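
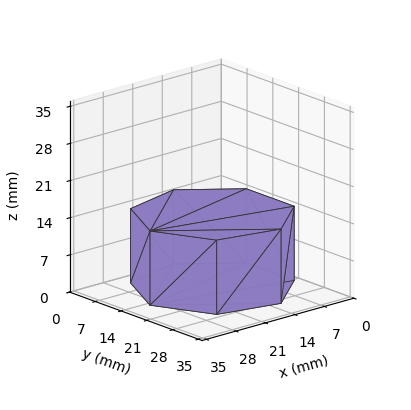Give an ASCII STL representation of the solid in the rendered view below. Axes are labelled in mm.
Reading the render: the shape is a regular 7-sided prism (a cylinder approximated with 7 flat sides), circumscribed radius ≈ 15 mm, height ≈ 14 mm (dimensions read to the nearest mm from the axis ticks). For the STL, each face is triangulated and given an outward normal.

solid part
  facet normal 0.0000 0.0000 -1.0000
    outer loop
      vertex 11.7 29.6 0.0
      vertex 24.4 26.7 0.0
      vertex 30.0 15.0 0.0
    endloop
  endfacet
  facet normal 0.0000 0.0000 -1.0000
    outer loop
      vertex 1.5 21.5 0.0
      vertex 11.7 29.6 0.0
      vertex 30.0 15.0 0.0
    endloop
  endfacet
  facet normal 0.0000 0.0000 -1.0000
    outer loop
      vertex 1.5 8.5 0.0
      vertex 1.5 21.5 0.0
      vertex 30.0 15.0 0.0
    endloop
  endfacet
  facet normal 0.0000 0.0000 -1.0000
    outer loop
      vertex 11.7 0.4 0.0
      vertex 1.5 8.5 0.0
      vertex 30.0 15.0 0.0
    endloop
  endfacet
  facet normal 0.0000 0.0000 -1.0000
    outer loop
      vertex 24.4 3.3 0.0
      vertex 11.7 0.4 0.0
      vertex 30.0 15.0 0.0
    endloop
  endfacet
  facet normal 0.0000 0.0000 1.0000
    outer loop
      vertex 30.0 15.0 14.0
      vertex 24.4 26.7 14.0
      vertex 11.7 29.6 14.0
    endloop
  endfacet
  facet normal 0.0000 0.0000 1.0000
    outer loop
      vertex 30.0 15.0 14.0
      vertex 11.7 29.6 14.0
      vertex 1.5 21.5 14.0
    endloop
  endfacet
  facet normal 0.0000 0.0000 1.0000
    outer loop
      vertex 30.0 15.0 14.0
      vertex 1.5 21.5 14.0
      vertex 1.5 8.5 14.0
    endloop
  endfacet
  facet normal 0.0000 0.0000 1.0000
    outer loop
      vertex 30.0 15.0 14.0
      vertex 1.5 8.5 14.0
      vertex 11.7 0.4 14.0
    endloop
  endfacet
  facet normal 0.0000 0.0000 1.0000
    outer loop
      vertex 30.0 15.0 14.0
      vertex 11.7 0.4 14.0
      vertex 24.4 3.3 14.0
    endloop
  endfacet
  facet normal 0.9020 0.4317 0.0000
    outer loop
      vertex 30.0 15.0 0.0
      vertex 24.4 26.7 0.0
      vertex 24.4 26.7 14.0
    endloop
  endfacet
  facet normal 0.9020 0.4317 0.0000
    outer loop
      vertex 30.0 15.0 0.0
      vertex 24.4 26.7 14.0
      vertex 30.0 15.0 14.0
    endloop
  endfacet
  facet normal 0.2226 0.9749 0.0000
    outer loop
      vertex 24.4 26.7 0.0
      vertex 11.7 29.6 0.0
      vertex 11.7 29.6 14.0
    endloop
  endfacet
  facet normal 0.2226 0.9749 0.0000
    outer loop
      vertex 24.4 26.7 0.0
      vertex 11.7 29.6 14.0
      vertex 24.4 26.7 14.0
    endloop
  endfacet
  facet normal -0.6219 0.7831 0.0000
    outer loop
      vertex 11.7 29.6 0.0
      vertex 1.5 21.5 0.0
      vertex 1.5 21.5 14.0
    endloop
  endfacet
  facet normal -0.6219 0.7831 0.0000
    outer loop
      vertex 11.7 29.6 0.0
      vertex 1.5 21.5 14.0
      vertex 11.7 29.6 14.0
    endloop
  endfacet
  facet normal -1.0000 0.0000 0.0000
    outer loop
      vertex 1.5 21.5 0.0
      vertex 1.5 8.5 0.0
      vertex 1.5 8.5 14.0
    endloop
  endfacet
  facet normal -1.0000 0.0000 0.0000
    outer loop
      vertex 1.5 21.5 0.0
      vertex 1.5 8.5 14.0
      vertex 1.5 21.5 14.0
    endloop
  endfacet
  facet normal -0.6219 -0.7831 0.0000
    outer loop
      vertex 1.5 8.5 0.0
      vertex 11.7 0.4 0.0
      vertex 11.7 0.4 14.0
    endloop
  endfacet
  facet normal -0.6219 -0.7831 0.0000
    outer loop
      vertex 1.5 8.5 0.0
      vertex 11.7 0.4 14.0
      vertex 1.5 8.5 14.0
    endloop
  endfacet
  facet normal 0.2226 -0.9749 0.0000
    outer loop
      vertex 11.7 0.4 0.0
      vertex 24.4 3.3 0.0
      vertex 24.4 3.3 14.0
    endloop
  endfacet
  facet normal 0.2226 -0.9749 0.0000
    outer loop
      vertex 11.7 0.4 0.0
      vertex 24.4 3.3 14.0
      vertex 11.7 0.4 14.0
    endloop
  endfacet
  facet normal 0.9020 -0.4317 0.0000
    outer loop
      vertex 24.4 3.3 0.0
      vertex 30.0 15.0 0.0
      vertex 30.0 15.0 14.0
    endloop
  endfacet
  facet normal 0.9020 -0.4317 0.0000
    outer loop
      vertex 24.4 3.3 0.0
      vertex 30.0 15.0 14.0
      vertex 24.4 3.3 14.0
    endloop
  endfacet
endsolid part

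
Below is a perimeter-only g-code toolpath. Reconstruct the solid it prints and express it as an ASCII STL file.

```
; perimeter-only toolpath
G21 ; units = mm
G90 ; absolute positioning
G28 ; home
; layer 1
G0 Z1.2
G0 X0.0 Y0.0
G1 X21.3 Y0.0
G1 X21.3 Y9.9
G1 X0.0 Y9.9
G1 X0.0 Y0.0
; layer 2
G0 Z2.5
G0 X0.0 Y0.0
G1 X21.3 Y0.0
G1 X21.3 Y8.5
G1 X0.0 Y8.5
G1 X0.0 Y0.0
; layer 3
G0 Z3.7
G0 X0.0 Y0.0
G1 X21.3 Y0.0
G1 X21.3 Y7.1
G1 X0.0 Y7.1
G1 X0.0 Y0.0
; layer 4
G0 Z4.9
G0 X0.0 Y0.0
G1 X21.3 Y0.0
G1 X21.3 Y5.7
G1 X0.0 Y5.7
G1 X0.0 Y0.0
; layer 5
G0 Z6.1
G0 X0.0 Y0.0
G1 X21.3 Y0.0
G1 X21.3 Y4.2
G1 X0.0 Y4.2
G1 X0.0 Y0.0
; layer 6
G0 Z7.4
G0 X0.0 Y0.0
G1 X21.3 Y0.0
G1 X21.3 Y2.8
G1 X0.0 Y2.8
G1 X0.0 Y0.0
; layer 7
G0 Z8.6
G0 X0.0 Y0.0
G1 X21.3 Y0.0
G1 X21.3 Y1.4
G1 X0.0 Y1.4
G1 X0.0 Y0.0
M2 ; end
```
solid part
  facet normal 0.0000 0.0000 -1.0000
    outer loop
      vertex 21.3 11.3 0.0
      vertex 21.3 0.0 0.0
      vertex 0.0 0.0 0.0
    endloop
  endfacet
  facet normal 0.0000 0.0000 -1.0000
    outer loop
      vertex 0.0 11.3 0.0
      vertex 21.3 11.3 0.0
      vertex 0.0 0.0 0.0
    endloop
  endfacet
  facet normal 0.0000 -1.0000 0.0000
    outer loop
      vertex 0.0 0.0 0.0
      vertex 21.3 0.0 0.0
      vertex 21.3 0.0 9.8
    endloop
  endfacet
  facet normal 0.0000 -1.0000 0.0000
    outer loop
      vertex 0.0 0.0 0.0
      vertex 21.3 0.0 9.8
      vertex 0.0 0.0 9.8
    endloop
  endfacet
  facet normal 0.0000 0.6552 0.7555
    outer loop
      vertex 0.0 0.0 9.8
      vertex 21.3 0.0 9.8
      vertex 21.3 11.3 0.0
    endloop
  endfacet
  facet normal 0.0000 0.6552 0.7555
    outer loop
      vertex 0.0 0.0 9.8
      vertex 21.3 11.3 0.0
      vertex 0.0 11.3 0.0
    endloop
  endfacet
  facet normal -1.0000 0.0000 0.0000
    outer loop
      vertex 0.0 0.0 9.8
      vertex 0.0 11.3 0.0
      vertex 0.0 0.0 0.0
    endloop
  endfacet
  facet normal 1.0000 0.0000 0.0000
    outer loop
      vertex 21.3 0.0 0.0
      vertex 21.3 11.3 0.0
      vertex 21.3 0.0 9.8
    endloop
  endfacet
endsolid part

The G0 Z moves step by Δz≈1.2 mm. The G1 loops shrink linearly with z, so the solid tapers from its base footprint up to z≈9.8. Closing with a flat bottom cap and the tapered top and triangulating gives 8 facets — a wedge (ramp): 21.3 × 11.3 mm base, rising to 9.8 mm along the y=0 edge and sloping linearly to z=0 at y=11.3.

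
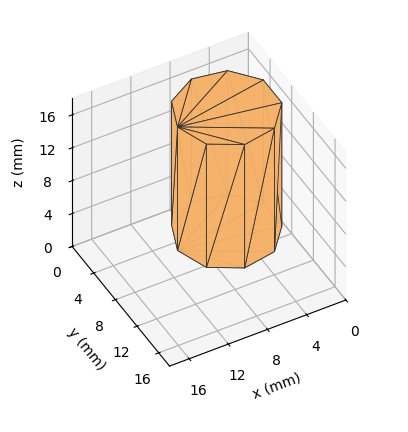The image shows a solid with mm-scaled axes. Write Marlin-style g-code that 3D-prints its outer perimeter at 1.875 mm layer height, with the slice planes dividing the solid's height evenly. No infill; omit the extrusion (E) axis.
Reading the render: the shape is a regular 9-sided prism (a cylinder approximated with 9 flat sides), circumscribed radius ≈ 5 mm, height ≈ 15 mm (dimensions read to the nearest mm from the axis ticks). For the g-code, the solid's height is divided into equal slices at the stated Δz and each level perimeter traced with G1 moves after a G0 lift.

; perimeter-only toolpath
G21 ; units = mm
G90 ; absolute positioning
G28 ; home
; layer 1
G0 Z1.875
G0 X10.000 Y5.000
G1 X8.830 Y8.214
G1 X5.868 Y9.924
G1 X2.500 Y9.330
G1 X0.302 Y6.710
G1 X0.302 Y3.290
G1 X2.500 Y0.670
G1 X5.868 Y0.076
G1 X8.830 Y1.786
G1 X10.000 Y5.000
; layer 2
G0 Z3.750
G0 X10.000 Y5.000
G1 X8.830 Y8.214
G1 X5.868 Y9.924
G1 X2.500 Y9.330
G1 X0.302 Y6.710
G1 X0.302 Y3.290
G1 X2.500 Y0.670
G1 X5.868 Y0.076
G1 X8.830 Y1.786
G1 X10.000 Y5.000
; layer 3
G0 Z5.625
G0 X10.000 Y5.000
G1 X8.830 Y8.214
G1 X5.868 Y9.924
G1 X2.500 Y9.330
G1 X0.302 Y6.710
G1 X0.302 Y3.290
G1 X2.500 Y0.670
G1 X5.868 Y0.076
G1 X8.830 Y1.786
G1 X10.000 Y5.000
; layer 4
G0 Z7.500
G0 X10.000 Y5.000
G1 X8.830 Y8.214
G1 X5.868 Y9.924
G1 X2.500 Y9.330
G1 X0.302 Y6.710
G1 X0.302 Y3.290
G1 X2.500 Y0.670
G1 X5.868 Y0.076
G1 X8.830 Y1.786
G1 X10.000 Y5.000
; layer 5
G0 Z9.375
G0 X10.000 Y5.000
G1 X8.830 Y8.214
G1 X5.868 Y9.924
G1 X2.500 Y9.330
G1 X0.302 Y6.710
G1 X0.302 Y3.290
G1 X2.500 Y0.670
G1 X5.868 Y0.076
G1 X8.830 Y1.786
G1 X10.000 Y5.000
; layer 6
G0 Z11.250
G0 X10.000 Y5.000
G1 X8.830 Y8.214
G1 X5.868 Y9.924
G1 X2.500 Y9.330
G1 X0.302 Y6.710
G1 X0.302 Y3.290
G1 X2.500 Y0.670
G1 X5.868 Y0.076
G1 X8.830 Y1.786
G1 X10.000 Y5.000
; layer 7
G0 Z13.125
G0 X10.000 Y5.000
G1 X8.830 Y8.214
G1 X5.868 Y9.924
G1 X2.500 Y9.330
G1 X0.302 Y6.710
G1 X0.302 Y3.290
G1 X2.500 Y0.670
G1 X5.868 Y0.076
G1 X8.830 Y1.786
G1 X10.000 Y5.000
; layer 8
G0 Z15.000
G0 X10.000 Y5.000
G1 X8.830 Y8.214
G1 X5.868 Y9.924
G1 X2.500 Y9.330
G1 X0.302 Y6.710
G1 X0.302 Y3.290
G1 X2.500 Y0.670
G1 X5.868 Y0.076
G1 X8.830 Y1.786
G1 X10.000 Y5.000
M2 ; end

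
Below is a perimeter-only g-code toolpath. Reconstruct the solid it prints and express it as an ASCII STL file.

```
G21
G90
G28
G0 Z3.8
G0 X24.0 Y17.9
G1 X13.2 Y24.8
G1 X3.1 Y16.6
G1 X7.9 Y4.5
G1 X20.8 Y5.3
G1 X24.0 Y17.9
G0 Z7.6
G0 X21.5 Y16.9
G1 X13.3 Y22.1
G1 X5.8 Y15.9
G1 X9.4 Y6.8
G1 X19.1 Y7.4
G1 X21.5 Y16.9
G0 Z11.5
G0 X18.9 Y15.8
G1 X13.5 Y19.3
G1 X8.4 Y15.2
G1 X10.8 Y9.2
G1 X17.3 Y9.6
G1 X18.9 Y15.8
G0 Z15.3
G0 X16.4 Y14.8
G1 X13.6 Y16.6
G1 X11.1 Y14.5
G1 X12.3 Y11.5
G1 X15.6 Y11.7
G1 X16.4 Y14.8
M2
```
solid part
  facet normal 0.0000 0.0000 -1.0000
    outer loop
      vertex 0.4 17.3 0.0
      vertex 13.0 27.6 0.0
      vertex 26.6 18.9 0.0
    endloop
  endfacet
  facet normal 0.0000 0.0000 -1.0000
    outer loop
      vertex 6.4 2.2 0.0
      vertex 0.4 17.3 0.0
      vertex 26.6 18.9 0.0
    endloop
  endfacet
  facet normal 0.0000 0.0000 -1.0000
    outer loop
      vertex 22.6 3.2 0.0
      vertex 6.4 2.2 0.0
      vertex 26.6 18.9 0.0
    endloop
  endfacet
  facet normal 0.4649 0.7268 0.5056
    outer loop
      vertex 26.6 18.9 0.0
      vertex 13.0 27.6 0.0
      vertex 13.8 13.8 19.1
    endloop
  endfacet
  facet normal -0.5461 0.6680 0.5055
    outer loop
      vertex 13.0 27.6 0.0
      vertex 0.4 17.3 0.0
      vertex 13.8 13.8 19.1
    endloop
  endfacet
  facet normal -0.8024 -0.3188 0.5045
    outer loop
      vertex 0.4 17.3 0.0
      vertex 6.4 2.2 0.0
      vertex 13.8 13.8 19.1
    endloop
  endfacet
  facet normal 0.0532 -0.8625 0.5032
    outer loop
      vertex 6.4 2.2 0.0
      vertex 22.6 3.2 0.0
      vertex 13.8 13.8 19.1
    endloop
  endfacet
  facet normal 0.8370 -0.2132 0.5040
    outer loop
      vertex 22.6 3.2 0.0
      vertex 26.6 18.9 0.0
      vertex 13.8 13.8 19.1
    endloop
  endfacet
endsolid part

The G0 Z moves step by Δz≈3.8 mm. The G1 loops shrink linearly with z, so the solid tapers from its base footprint up to z≈19.1. Closing with a flat bottom cap and the tapered top and triangulating gives 8 facets — a regular 5-sided pyramid, base circumscribed radius ≈ 13.8 mm, apex at z ≈ 19.1 mm.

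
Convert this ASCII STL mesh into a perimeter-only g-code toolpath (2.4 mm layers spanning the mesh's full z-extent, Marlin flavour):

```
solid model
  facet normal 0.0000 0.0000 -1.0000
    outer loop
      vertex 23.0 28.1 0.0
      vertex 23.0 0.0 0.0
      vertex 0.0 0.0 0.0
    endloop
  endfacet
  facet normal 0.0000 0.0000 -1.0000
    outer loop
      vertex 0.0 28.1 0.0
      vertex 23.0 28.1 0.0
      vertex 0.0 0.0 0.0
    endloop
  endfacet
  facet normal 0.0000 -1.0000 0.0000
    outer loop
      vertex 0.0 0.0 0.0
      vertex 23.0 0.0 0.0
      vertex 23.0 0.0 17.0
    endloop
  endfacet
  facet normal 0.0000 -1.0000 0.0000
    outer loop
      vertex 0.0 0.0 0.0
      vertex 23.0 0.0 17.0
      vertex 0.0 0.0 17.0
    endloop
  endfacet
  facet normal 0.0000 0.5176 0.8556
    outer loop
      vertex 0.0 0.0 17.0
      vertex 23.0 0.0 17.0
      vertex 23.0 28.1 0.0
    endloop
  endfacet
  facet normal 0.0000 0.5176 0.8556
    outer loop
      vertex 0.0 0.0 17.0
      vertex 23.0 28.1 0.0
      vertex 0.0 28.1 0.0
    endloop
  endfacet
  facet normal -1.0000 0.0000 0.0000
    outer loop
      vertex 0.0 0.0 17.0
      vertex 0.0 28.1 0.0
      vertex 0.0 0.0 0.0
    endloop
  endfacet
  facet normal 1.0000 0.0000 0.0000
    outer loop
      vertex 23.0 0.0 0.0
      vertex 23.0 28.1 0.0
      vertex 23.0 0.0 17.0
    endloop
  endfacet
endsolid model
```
; perimeter-only toolpath
G21 ; units = mm
G90 ; absolute positioning
G28 ; home
; layer 1
G0 Z2.4
G0 X0.0 Y0.0
G1 X23.0 Y0.0
G1 X23.0 Y24.1
G1 X0.0 Y24.1
G1 X0.0 Y0.0
; layer 2
G0 Z4.9
G0 X0.0 Y0.0
G1 X23.0 Y0.0
G1 X23.0 Y20.1
G1 X0.0 Y20.1
G1 X0.0 Y0.0
; layer 3
G0 Z7.3
G0 X0.0 Y0.0
G1 X23.0 Y0.0
G1 X23.0 Y16.1
G1 X0.0 Y16.1
G1 X0.0 Y0.0
; layer 4
G0 Z9.7
G0 X0.0 Y0.0
G1 X23.0 Y0.0
G1 X23.0 Y12.0
G1 X0.0 Y12.0
G1 X0.0 Y0.0
; layer 5
G0 Z12.1
G0 X0.0 Y0.0
G1 X23.0 Y0.0
G1 X23.0 Y8.0
G1 X0.0 Y8.0
G1 X0.0 Y0.0
; layer 6
G0 Z14.6
G0 X0.0 Y0.0
G1 X23.0 Y0.0
G1 X23.0 Y4.0
G1 X0.0 Y4.0
G1 X0.0 Y0.0
M2 ; end

The solid is a wedge (ramp): 23 × 28.1 mm base, rising to 17 mm along the y=0 edge and sloping linearly to z=0 at y=28.1. Slicing at Δz = 2.4 mm — 7 equal slices spanning the solid's height, so layer i sits at z = i·h/7 — gives 6 non-empty perimeters. Each is a 4-segment closed polygon; G0 lifts to the layer z and rapids to the start vertex, then G1 traces the edges. The cross-section shrinks linearly with z (the slice at the apex is degenerate and omitted).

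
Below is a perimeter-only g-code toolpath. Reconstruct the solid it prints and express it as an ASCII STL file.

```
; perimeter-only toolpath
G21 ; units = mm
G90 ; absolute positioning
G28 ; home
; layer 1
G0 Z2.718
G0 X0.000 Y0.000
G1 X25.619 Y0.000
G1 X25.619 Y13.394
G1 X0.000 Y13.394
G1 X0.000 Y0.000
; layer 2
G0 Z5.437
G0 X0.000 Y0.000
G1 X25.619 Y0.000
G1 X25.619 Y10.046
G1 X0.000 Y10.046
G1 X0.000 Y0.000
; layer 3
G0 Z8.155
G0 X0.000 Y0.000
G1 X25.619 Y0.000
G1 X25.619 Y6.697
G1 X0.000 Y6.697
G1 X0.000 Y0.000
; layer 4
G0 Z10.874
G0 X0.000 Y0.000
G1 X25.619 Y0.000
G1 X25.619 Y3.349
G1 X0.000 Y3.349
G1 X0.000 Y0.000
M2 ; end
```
solid part
  facet normal 0.0000 0.0000 -1.0000
    outer loop
      vertex 25.619 16.743 0.000
      vertex 25.619 0.000 0.000
      vertex 0.000 0.000 0.000
    endloop
  endfacet
  facet normal 0.0000 0.0000 -1.0000
    outer loop
      vertex 0.000 16.743 0.000
      vertex 25.619 16.743 0.000
      vertex 0.000 0.000 0.000
    endloop
  endfacet
  facet normal 0.0000 -1.0000 0.0000
    outer loop
      vertex 0.000 0.000 0.000
      vertex 25.619 0.000 0.000
      vertex 25.619 0.000 13.592
    endloop
  endfacet
  facet normal 0.0000 -1.0000 0.0000
    outer loop
      vertex 0.000 0.000 0.000
      vertex 25.619 0.000 13.592
      vertex 0.000 0.000 13.592
    endloop
  endfacet
  facet normal 0.0000 0.6303 0.7764
    outer loop
      vertex 0.000 0.000 13.592
      vertex 25.619 0.000 13.592
      vertex 25.619 16.743 0.000
    endloop
  endfacet
  facet normal 0.0000 0.6303 0.7764
    outer loop
      vertex 0.000 0.000 13.592
      vertex 25.619 16.743 0.000
      vertex 0.000 16.743 0.000
    endloop
  endfacet
  facet normal -1.0000 0.0000 0.0000
    outer loop
      vertex 0.000 0.000 13.592
      vertex 0.000 16.743 0.000
      vertex 0.000 0.000 0.000
    endloop
  endfacet
  facet normal 1.0000 0.0000 0.0000
    outer loop
      vertex 25.619 0.000 0.000
      vertex 25.619 16.743 0.000
      vertex 25.619 0.000 13.592
    endloop
  endfacet
endsolid part

The G0 Z moves step by Δz≈2.718 mm. The G1 loops shrink linearly with z, so the solid tapers from its base footprint up to z≈13.6. Closing with a flat bottom cap and the tapered top and triangulating gives 8 facets — a wedge (ramp): 25.6 × 16.7 mm base, rising to 13.6 mm along the y=0 edge and sloping linearly to z=0 at y=16.7.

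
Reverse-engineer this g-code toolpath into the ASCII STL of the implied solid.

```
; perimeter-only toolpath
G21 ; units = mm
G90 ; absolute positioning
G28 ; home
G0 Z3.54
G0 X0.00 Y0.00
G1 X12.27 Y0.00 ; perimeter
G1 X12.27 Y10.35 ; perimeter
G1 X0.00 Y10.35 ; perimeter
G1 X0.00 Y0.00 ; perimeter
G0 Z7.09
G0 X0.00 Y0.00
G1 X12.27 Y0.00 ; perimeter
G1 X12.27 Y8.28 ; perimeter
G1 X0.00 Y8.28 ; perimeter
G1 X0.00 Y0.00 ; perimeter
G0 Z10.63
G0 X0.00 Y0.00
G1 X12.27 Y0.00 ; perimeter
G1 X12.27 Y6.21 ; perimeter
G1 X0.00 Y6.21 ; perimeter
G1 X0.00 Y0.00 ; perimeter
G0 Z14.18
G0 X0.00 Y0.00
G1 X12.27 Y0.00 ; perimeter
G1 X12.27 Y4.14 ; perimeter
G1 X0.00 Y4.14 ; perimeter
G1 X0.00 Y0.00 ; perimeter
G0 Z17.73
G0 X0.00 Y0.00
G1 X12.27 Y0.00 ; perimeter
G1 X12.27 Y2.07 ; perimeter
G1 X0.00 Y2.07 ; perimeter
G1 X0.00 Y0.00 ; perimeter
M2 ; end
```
solid part
  facet normal 0.0000 0.0000 -1.0000
    outer loop
      vertex 12.27 12.42 0.00
      vertex 12.27 0.00 0.00
      vertex 0.00 0.00 0.00
    endloop
  endfacet
  facet normal 0.0000 0.0000 -1.0000
    outer loop
      vertex 0.00 12.42 0.00
      vertex 12.27 12.42 0.00
      vertex 0.00 0.00 0.00
    endloop
  endfacet
  facet normal 0.0000 -1.0000 0.0000
    outer loop
      vertex 0.00 0.00 0.00
      vertex 12.27 0.00 0.00
      vertex 12.27 0.00 21.27
    endloop
  endfacet
  facet normal 0.0000 -1.0000 0.0000
    outer loop
      vertex 0.00 0.00 0.00
      vertex 12.27 0.00 21.27
      vertex 0.00 0.00 21.27
    endloop
  endfacet
  facet normal 0.0000 0.8636 0.5042
    outer loop
      vertex 0.00 0.00 21.27
      vertex 12.27 0.00 21.27
      vertex 12.27 12.42 0.00
    endloop
  endfacet
  facet normal 0.0000 0.8636 0.5042
    outer loop
      vertex 0.00 0.00 21.27
      vertex 12.27 12.42 0.00
      vertex 0.00 12.42 0.00
    endloop
  endfacet
  facet normal -1.0000 0.0000 0.0000
    outer loop
      vertex 0.00 0.00 21.27
      vertex 0.00 12.42 0.00
      vertex 0.00 0.00 0.00
    endloop
  endfacet
  facet normal 1.0000 0.0000 0.0000
    outer loop
      vertex 12.27 0.00 0.00
      vertex 12.27 12.42 0.00
      vertex 12.27 0.00 21.27
    endloop
  endfacet
endsolid part

The G0 Z moves step by Δz≈3.54 mm. The G1 loops shrink linearly with z, so the solid tapers from its base footprint up to z≈21.3. Closing with a flat bottom cap and the tapered top and triangulating gives 8 facets — a wedge (ramp): 12.3 × 12.4 mm base, rising to 21.3 mm along the y=0 edge and sloping linearly to z=0 at y=12.4.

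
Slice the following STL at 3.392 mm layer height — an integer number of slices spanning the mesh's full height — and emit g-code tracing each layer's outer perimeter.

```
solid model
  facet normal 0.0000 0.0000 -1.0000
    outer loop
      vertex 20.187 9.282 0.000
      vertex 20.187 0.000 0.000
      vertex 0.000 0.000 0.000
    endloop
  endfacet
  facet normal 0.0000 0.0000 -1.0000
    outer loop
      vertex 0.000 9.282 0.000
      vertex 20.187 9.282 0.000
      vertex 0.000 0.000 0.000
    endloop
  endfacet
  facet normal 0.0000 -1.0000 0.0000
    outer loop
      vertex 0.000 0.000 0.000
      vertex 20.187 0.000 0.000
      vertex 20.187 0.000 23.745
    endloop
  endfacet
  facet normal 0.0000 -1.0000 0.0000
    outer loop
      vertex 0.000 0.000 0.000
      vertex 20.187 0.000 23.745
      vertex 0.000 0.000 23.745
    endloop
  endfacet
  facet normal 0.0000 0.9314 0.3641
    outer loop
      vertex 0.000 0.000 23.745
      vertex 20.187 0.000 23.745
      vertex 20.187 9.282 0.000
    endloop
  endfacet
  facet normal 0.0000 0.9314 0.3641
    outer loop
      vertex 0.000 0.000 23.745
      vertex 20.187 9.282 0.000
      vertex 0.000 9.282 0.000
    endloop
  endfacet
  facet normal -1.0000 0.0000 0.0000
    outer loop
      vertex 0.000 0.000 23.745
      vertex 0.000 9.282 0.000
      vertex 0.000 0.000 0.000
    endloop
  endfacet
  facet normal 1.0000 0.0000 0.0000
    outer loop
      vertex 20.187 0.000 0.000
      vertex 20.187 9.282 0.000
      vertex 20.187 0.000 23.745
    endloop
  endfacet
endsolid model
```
; perimeter-only toolpath
G21 ; units = mm
G90 ; absolute positioning
G28 ; home
; layer 1
G0 Z3.392
G0 X0.000 Y0.000
G1 X20.187 Y0.000
G1 X20.187 Y7.956
G1 X0.000 Y7.956
G1 X0.000 Y0.000
; layer 2
G0 Z6.784
G0 X0.000 Y0.000
G1 X20.187 Y0.000
G1 X20.187 Y6.630
G1 X0.000 Y6.630
G1 X0.000 Y0.000
; layer 3
G0 Z10.176
G0 X0.000 Y0.000
G1 X20.187 Y0.000
G1 X20.187 Y5.304
G1 X0.000 Y5.304
G1 X0.000 Y0.000
; layer 4
G0 Z13.569
G0 X0.000 Y0.000
G1 X20.187 Y0.000
G1 X20.187 Y3.978
G1 X0.000 Y3.978
G1 X0.000 Y0.000
; layer 5
G0 Z16.961
G0 X0.000 Y0.000
G1 X20.187 Y0.000
G1 X20.187 Y2.652
G1 X0.000 Y2.652
G1 X0.000 Y0.000
; layer 6
G0 Z20.353
G0 X0.000 Y0.000
G1 X20.187 Y0.000
G1 X20.187 Y1.326
G1 X0.000 Y1.326
G1 X0.000 Y0.000
M2 ; end

The solid is a wedge (ramp): 20.2 × 9.28 mm base, rising to 23.7 mm along the y=0 edge and sloping linearly to z=0 at y=9.28. Slicing at Δz = 3.392 mm — 7 equal slices spanning the solid's height, so layer i sits at z = i·h/7 — gives 6 non-empty perimeters. Each is a 4-segment closed polygon; G0 lifts to the layer z and rapids to the start vertex, then G1 traces the edges. The cross-section shrinks linearly with z (the slice at the apex is degenerate and omitted).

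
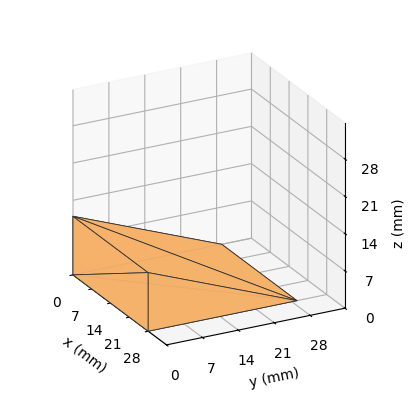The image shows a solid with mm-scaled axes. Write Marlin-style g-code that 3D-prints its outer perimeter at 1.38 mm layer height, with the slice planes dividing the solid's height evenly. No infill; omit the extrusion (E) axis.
Reading the render: the shape is a wedge (ramp): 28 × 29 mm base, rising to 11 mm along the y=0 edge and sloping linearly to z=0 at y=29 (dimensions read to the nearest mm from the axis ticks). For the g-code, the solid's height is divided into equal slices at the stated Δz and each level perimeter traced with G1 moves after a G0 lift.

; perimeter-only toolpath
G21 ; units = mm
G90 ; absolute positioning
G28 ; home
; layer 1
G0 Z1.38
G0 X0.00 Y0.00
G1 X28.00 Y0.00
G1 X28.00 Y25.38
G1 X0.00 Y25.38
G1 X0.00 Y0.00
; layer 2
G0 Z2.75
G0 X0.00 Y0.00
G1 X28.00 Y0.00
G1 X28.00 Y21.75
G1 X0.00 Y21.75
G1 X0.00 Y0.00
; layer 3
G0 Z4.12
G0 X0.00 Y0.00
G1 X28.00 Y0.00
G1 X28.00 Y18.12
G1 X0.00 Y18.12
G1 X0.00 Y0.00
; layer 4
G0 Z5.50
G0 X0.00 Y0.00
G1 X28.00 Y0.00
G1 X28.00 Y14.50
G1 X0.00 Y14.50
G1 X0.00 Y0.00
; layer 5
G0 Z6.88
G0 X0.00 Y0.00
G1 X28.00 Y0.00
G1 X28.00 Y10.88
G1 X0.00 Y10.88
G1 X0.00 Y0.00
; layer 6
G0 Z8.25
G0 X0.00 Y0.00
G1 X28.00 Y0.00
G1 X28.00 Y7.25
G1 X0.00 Y7.25
G1 X0.00 Y0.00
; layer 7
G0 Z9.62
G0 X0.00 Y0.00
G1 X28.00 Y0.00
G1 X28.00 Y3.62
G1 X0.00 Y3.62
G1 X0.00 Y0.00
M2 ; end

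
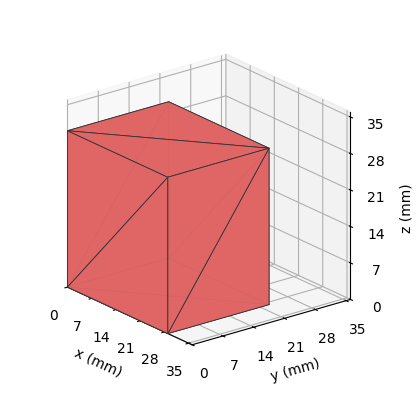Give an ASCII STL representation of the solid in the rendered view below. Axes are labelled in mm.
Reading the render: the shape is a rectangular box, roughly 29 × 23 mm footprint and 30 mm tall (dimensions read to the nearest mm from the axis ticks). For the STL, each face is triangulated and given an outward normal.

solid part
  facet normal 0.0000 0.0000 -1.0000
    outer loop
      vertex 29.00 23.00 0.00
      vertex 29.00 0.00 0.00
      vertex 0.00 0.00 0.00
    endloop
  endfacet
  facet normal 0.0000 0.0000 -1.0000
    outer loop
      vertex 0.00 23.00 0.00
      vertex 29.00 23.00 0.00
      vertex 0.00 0.00 0.00
    endloop
  endfacet
  facet normal 0.0000 0.0000 1.0000
    outer loop
      vertex 0.00 0.00 30.00
      vertex 29.00 0.00 30.00
      vertex 29.00 23.00 30.00
    endloop
  endfacet
  facet normal 0.0000 0.0000 1.0000
    outer loop
      vertex 0.00 0.00 30.00
      vertex 29.00 23.00 30.00
      vertex 0.00 23.00 30.00
    endloop
  endfacet
  facet normal 0.0000 -1.0000 0.0000
    outer loop
      vertex 0.00 0.00 0.00
      vertex 29.00 0.00 0.00
      vertex 29.00 0.00 30.00
    endloop
  endfacet
  facet normal 0.0000 -1.0000 0.0000
    outer loop
      vertex 0.00 0.00 0.00
      vertex 29.00 0.00 30.00
      vertex 0.00 0.00 30.00
    endloop
  endfacet
  facet normal 0.0000 1.0000 0.0000
    outer loop
      vertex 29.00 23.00 30.00
      vertex 29.00 23.00 0.00
      vertex 0.00 23.00 0.00
    endloop
  endfacet
  facet normal 0.0000 1.0000 0.0000
    outer loop
      vertex 0.00 23.00 30.00
      vertex 29.00 23.00 30.00
      vertex 0.00 23.00 0.00
    endloop
  endfacet
  facet normal -1.0000 0.0000 0.0000
    outer loop
      vertex 0.00 23.00 30.00
      vertex 0.00 23.00 0.00
      vertex 0.00 0.00 0.00
    endloop
  endfacet
  facet normal -1.0000 0.0000 0.0000
    outer loop
      vertex 0.00 0.00 30.00
      vertex 0.00 23.00 30.00
      vertex 0.00 0.00 0.00
    endloop
  endfacet
  facet normal 1.0000 0.0000 0.0000
    outer loop
      vertex 29.00 0.00 0.00
      vertex 29.00 23.00 0.00
      vertex 29.00 23.00 30.00
    endloop
  endfacet
  facet normal 1.0000 0.0000 0.0000
    outer loop
      vertex 29.00 0.00 0.00
      vertex 29.00 23.00 30.00
      vertex 29.00 0.00 30.00
    endloop
  endfacet
endsolid part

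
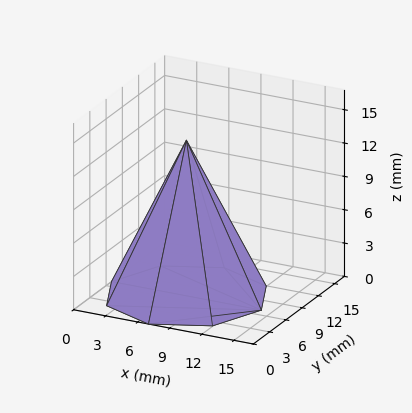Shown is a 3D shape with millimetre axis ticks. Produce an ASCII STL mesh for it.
Reading the render: the shape is a regular 8-sided pyramid, base circumscribed radius ≈ 7 mm, apex at z ≈ 14 mm (dimensions read to the nearest mm from the axis ticks). For the STL, each face is triangulated and given an outward normal.

solid part
  facet normal 0.0000 0.0000 -1.0000
    outer loop
      vertex 7.000 14.000 0.000
      vertex 11.950 11.950 0.000
      vertex 14.000 7.000 0.000
    endloop
  endfacet
  facet normal 0.0000 0.0000 -1.0000
    outer loop
      vertex 2.050 11.950 0.000
      vertex 7.000 14.000 0.000
      vertex 14.000 7.000 0.000
    endloop
  endfacet
  facet normal 0.0000 0.0000 -1.0000
    outer loop
      vertex 0.000 7.000 0.000
      vertex 2.050 11.950 0.000
      vertex 14.000 7.000 0.000
    endloop
  endfacet
  facet normal 0.0000 0.0000 -1.0000
    outer loop
      vertex 2.050 2.050 0.000
      vertex 0.000 7.000 0.000
      vertex 14.000 7.000 0.000
    endloop
  endfacet
  facet normal 0.0000 0.0000 -1.0000
    outer loop
      vertex 7.000 0.000 0.000
      vertex 2.050 2.050 0.000
      vertex 14.000 7.000 0.000
    endloop
  endfacet
  facet normal 0.0000 0.0000 -1.0000
    outer loop
      vertex 11.950 2.050 0.000
      vertex 7.000 0.000 0.000
      vertex 14.000 7.000 0.000
    endloop
  endfacet
  facet normal 0.8387 0.3474 0.4194
    outer loop
      vertex 14.000 7.000 0.000
      vertex 11.950 11.950 0.000
      vertex 7.000 7.000 14.000
    endloop
  endfacet
  facet normal 0.3474 0.8387 0.4194
    outer loop
      vertex 11.950 11.950 0.000
      vertex 7.000 14.000 0.000
      vertex 7.000 7.000 14.000
    endloop
  endfacet
  facet normal -0.3474 0.8387 0.4194
    outer loop
      vertex 7.000 14.000 0.000
      vertex 2.050 11.950 0.000
      vertex 7.000 7.000 14.000
    endloop
  endfacet
  facet normal -0.8387 0.3474 0.4194
    outer loop
      vertex 2.050 11.950 0.000
      vertex 0.000 7.000 0.000
      vertex 7.000 7.000 14.000
    endloop
  endfacet
  facet normal -0.8387 -0.3474 0.4194
    outer loop
      vertex 0.000 7.000 0.000
      vertex 2.050 2.050 0.000
      vertex 7.000 7.000 14.000
    endloop
  endfacet
  facet normal -0.3474 -0.8387 0.4194
    outer loop
      vertex 2.050 2.050 0.000
      vertex 7.000 0.000 0.000
      vertex 7.000 7.000 14.000
    endloop
  endfacet
  facet normal 0.3474 -0.8387 0.4194
    outer loop
      vertex 7.000 0.000 0.000
      vertex 11.950 2.050 0.000
      vertex 7.000 7.000 14.000
    endloop
  endfacet
  facet normal 0.8387 -0.3474 0.4194
    outer loop
      vertex 11.950 2.050 0.000
      vertex 14.000 7.000 0.000
      vertex 7.000 7.000 14.000
    endloop
  endfacet
endsolid part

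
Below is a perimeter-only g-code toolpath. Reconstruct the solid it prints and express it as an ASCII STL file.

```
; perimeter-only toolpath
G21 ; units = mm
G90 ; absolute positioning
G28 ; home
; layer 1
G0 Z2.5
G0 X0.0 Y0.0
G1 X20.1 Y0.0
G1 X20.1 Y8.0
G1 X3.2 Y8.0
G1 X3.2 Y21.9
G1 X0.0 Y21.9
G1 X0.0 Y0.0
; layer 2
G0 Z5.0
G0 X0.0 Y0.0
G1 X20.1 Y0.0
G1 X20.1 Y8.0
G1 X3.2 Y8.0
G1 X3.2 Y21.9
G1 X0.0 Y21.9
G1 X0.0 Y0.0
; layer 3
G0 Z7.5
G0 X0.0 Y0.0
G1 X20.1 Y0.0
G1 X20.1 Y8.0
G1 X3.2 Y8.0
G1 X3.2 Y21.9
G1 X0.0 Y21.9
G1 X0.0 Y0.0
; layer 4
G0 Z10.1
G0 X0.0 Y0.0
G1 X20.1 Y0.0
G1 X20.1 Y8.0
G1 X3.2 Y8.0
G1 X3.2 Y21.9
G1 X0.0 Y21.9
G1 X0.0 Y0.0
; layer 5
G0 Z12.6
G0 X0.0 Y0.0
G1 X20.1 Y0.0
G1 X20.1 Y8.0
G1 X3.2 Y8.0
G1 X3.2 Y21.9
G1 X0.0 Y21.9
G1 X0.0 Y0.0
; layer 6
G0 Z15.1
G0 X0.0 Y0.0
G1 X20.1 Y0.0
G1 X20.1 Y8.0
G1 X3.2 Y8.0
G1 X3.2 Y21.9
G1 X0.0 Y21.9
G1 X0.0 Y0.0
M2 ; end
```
solid part
  facet normal 0.0000 0.0000 -1.0000
    outer loop
      vertex 20.1 8.0 0.0
      vertex 20.1 0.0 0.0
      vertex 0.0 0.0 0.0
    endloop
  endfacet
  facet normal 0.0000 0.0000 -1.0000
    outer loop
      vertex 3.2 8.0 0.0
      vertex 20.1 8.0 0.0
      vertex 0.0 0.0 0.0
    endloop
  endfacet
  facet normal 0.0000 0.0000 -1.0000
    outer loop
      vertex 3.2 21.9 0.0
      vertex 3.2 8.0 0.0
      vertex 0.0 0.0 0.0
    endloop
  endfacet
  facet normal 0.0000 0.0000 -1.0000
    outer loop
      vertex 0.0 21.9 0.0
      vertex 3.2 21.9 0.0
      vertex 0.0 0.0 0.0
    endloop
  endfacet
  facet normal 0.0000 0.0000 1.0000
    outer loop
      vertex 0.0 0.0 15.1
      vertex 20.1 0.0 15.1
      vertex 20.1 8.0 15.1
    endloop
  endfacet
  facet normal 0.0000 0.0000 1.0000
    outer loop
      vertex 0.0 0.0 15.1
      vertex 20.1 8.0 15.1
      vertex 3.2 8.0 15.1
    endloop
  endfacet
  facet normal 0.0000 0.0000 1.0000
    outer loop
      vertex 0.0 0.0 15.1
      vertex 3.2 8.0 15.1
      vertex 3.2 21.9 15.1
    endloop
  endfacet
  facet normal 0.0000 0.0000 1.0000
    outer loop
      vertex 0.0 0.0 15.1
      vertex 3.2 21.9 15.1
      vertex 0.0 21.9 15.1
    endloop
  endfacet
  facet normal 0.0000 -1.0000 0.0000
    outer loop
      vertex 0.0 0.0 0.0
      vertex 20.1 0.0 0.0
      vertex 20.1 0.0 15.1
    endloop
  endfacet
  facet normal 0.0000 -1.0000 0.0000
    outer loop
      vertex 0.0 0.0 0.0
      vertex 20.1 0.0 15.1
      vertex 0.0 0.0 15.1
    endloop
  endfacet
  facet normal 1.0000 0.0000 0.0000
    outer loop
      vertex 20.1 0.0 0.0
      vertex 20.1 8.0 0.0
      vertex 20.1 8.0 15.1
    endloop
  endfacet
  facet normal 1.0000 0.0000 0.0000
    outer loop
      vertex 20.1 0.0 0.0
      vertex 20.1 8.0 15.1
      vertex 20.1 0.0 15.1
    endloop
  endfacet
  facet normal 0.0000 1.0000 0.0000
    outer loop
      vertex 20.1 8.0 0.0
      vertex 3.2 8.0 0.0
      vertex 3.2 8.0 15.1
    endloop
  endfacet
  facet normal 0.0000 1.0000 0.0000
    outer loop
      vertex 20.1 8.0 0.0
      vertex 3.2 8.0 15.1
      vertex 20.1 8.0 15.1
    endloop
  endfacet
  facet normal 1.0000 0.0000 0.0000
    outer loop
      vertex 3.2 8.0 0.0
      vertex 3.2 21.9 0.0
      vertex 3.2 21.9 15.1
    endloop
  endfacet
  facet normal 1.0000 0.0000 0.0000
    outer loop
      vertex 3.2 8.0 0.0
      vertex 3.2 21.9 15.1
      vertex 3.2 8.0 15.1
    endloop
  endfacet
  facet normal 0.0000 1.0000 0.0000
    outer loop
      vertex 3.2 21.9 0.0
      vertex 0.0 21.9 0.0
      vertex 0.0 21.9 15.1
    endloop
  endfacet
  facet normal 0.0000 1.0000 0.0000
    outer loop
      vertex 3.2 21.9 0.0
      vertex 0.0 21.9 15.1
      vertex 3.2 21.9 15.1
    endloop
  endfacet
  facet normal -1.0000 0.0000 0.0000
    outer loop
      vertex 0.0 21.9 0.0
      vertex 0.0 0.0 0.0
      vertex 0.0 0.0 15.1
    endloop
  endfacet
  facet normal -1.0000 0.0000 0.0000
    outer loop
      vertex 0.0 21.9 0.0
      vertex 0.0 0.0 15.1
      vertex 0.0 21.9 15.1
    endloop
  endfacet
endsolid part

The G0 Z moves step by Δz≈2.5 mm. Every layer's G1 loop is the same polygon, so the solid is a straight extrusion of it from z=0 to z≈15.1. Closing with flat bottom and top caps and triangulating gives 20 facets — an L-shaped prism: outer 20.1 × 21.9 mm, arm thicknesses ≈ 8 mm (horizontal) and 3.2 mm (vertical), extruded 15.1 mm in z.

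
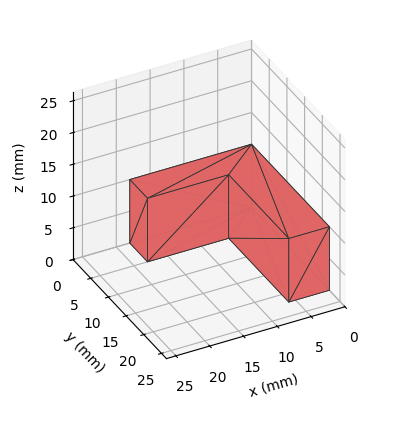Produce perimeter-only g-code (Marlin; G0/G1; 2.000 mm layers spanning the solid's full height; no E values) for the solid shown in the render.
Reading the render: the shape is an L-shaped prism: outer 18 × 22 mm, arm thicknesses ≈ 5 mm (horizontal) and 6 mm (vertical), extruded 10 mm in z (dimensions read to the nearest mm from the axis ticks). For the g-code, the solid's height is divided into equal slices at the stated Δz and each level perimeter traced with G1 moves after a G0 lift.

; perimeter-only toolpath
G21 ; units = mm
G90 ; absolute positioning
G28 ; home
; layer 1
G0 Z2.000
G0 X0.000 Y0.000
G1 X18.000 Y0.000
G1 X18.000 Y5.000
G1 X6.000 Y5.000
G1 X6.000 Y22.000
G1 X0.000 Y22.000
G1 X0.000 Y0.000
; layer 2
G0 Z4.000
G0 X0.000 Y0.000
G1 X18.000 Y0.000
G1 X18.000 Y5.000
G1 X6.000 Y5.000
G1 X6.000 Y22.000
G1 X0.000 Y22.000
G1 X0.000 Y0.000
; layer 3
G0 Z6.000
G0 X0.000 Y0.000
G1 X18.000 Y0.000
G1 X18.000 Y5.000
G1 X6.000 Y5.000
G1 X6.000 Y22.000
G1 X0.000 Y22.000
G1 X0.000 Y0.000
; layer 4
G0 Z8.000
G0 X0.000 Y0.000
G1 X18.000 Y0.000
G1 X18.000 Y5.000
G1 X6.000 Y5.000
G1 X6.000 Y22.000
G1 X0.000 Y22.000
G1 X0.000 Y0.000
; layer 5
G0 Z10.000
G0 X0.000 Y0.000
G1 X18.000 Y0.000
G1 X18.000 Y5.000
G1 X6.000 Y5.000
G1 X6.000 Y22.000
G1 X0.000 Y22.000
G1 X0.000 Y0.000
M2 ; end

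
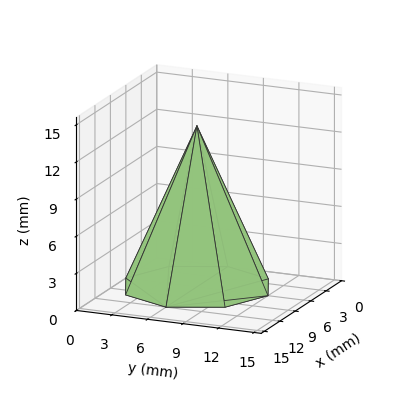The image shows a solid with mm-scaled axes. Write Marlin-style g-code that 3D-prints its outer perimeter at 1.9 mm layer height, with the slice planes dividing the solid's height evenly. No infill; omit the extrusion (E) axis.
Reading the render: the shape is a regular 8-sided pyramid, base circumscribed radius ≈ 6 mm, apex at z ≈ 13 mm (dimensions read to the nearest mm from the axis ticks). For the g-code, the solid's height is divided into equal slices at the stated Δz and each level perimeter traced with G1 moves after a G0 lift.

; perimeter-only toolpath
G21 ; units = mm
G90 ; absolute positioning
G28 ; home
; layer 1
G0 Z1.9
G0 X11.1 Y6.0
G1 X9.6 Y9.6
G1 X6.0 Y11.1
G1 X2.4 Y9.6
G1 X0.9 Y6.0
G1 X2.4 Y2.4
G1 X6.0 Y0.9
G1 X9.6 Y2.4
G1 X11.1 Y6.0
; layer 2
G0 Z3.7
G0 X10.3 Y6.0
G1 X9.0 Y9.0
G1 X6.0 Y10.3
G1 X3.0 Y9.0
G1 X1.7 Y6.0
G1 X3.0 Y3.0
G1 X6.0 Y1.7
G1 X9.0 Y3.0
G1 X10.3 Y6.0
; layer 3
G0 Z5.6
G0 X9.4 Y6.0
G1 X8.4 Y8.4
G1 X6.0 Y9.4
G1 X3.6 Y8.4
G1 X2.6 Y6.0
G1 X3.6 Y3.6
G1 X6.0 Y2.6
G1 X8.4 Y3.6
G1 X9.4 Y6.0
; layer 4
G0 Z7.4
G0 X8.6 Y6.0
G1 X7.8 Y7.8
G1 X6.0 Y8.6
G1 X4.2 Y7.8
G1 X3.4 Y6.0
G1 X4.2 Y4.2
G1 X6.0 Y3.4
G1 X7.8 Y4.2
G1 X8.6 Y6.0
; layer 5
G0 Z9.3
G0 X7.7 Y6.0
G1 X7.2 Y7.2
G1 X6.0 Y7.7
G1 X4.8 Y7.2
G1 X4.3 Y6.0
G1 X4.8 Y4.8
G1 X6.0 Y4.3
G1 X7.2 Y4.8
G1 X7.7 Y6.0
; layer 6
G0 Z11.1
G0 X6.9 Y6.0
G1 X6.6 Y6.6
G1 X6.0 Y6.9
G1 X5.4 Y6.6
G1 X5.1 Y6.0
G1 X5.4 Y5.4
G1 X6.0 Y5.1
G1 X6.6 Y5.4
G1 X6.9 Y6.0
M2 ; end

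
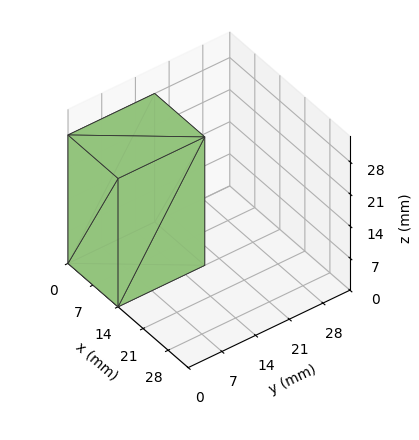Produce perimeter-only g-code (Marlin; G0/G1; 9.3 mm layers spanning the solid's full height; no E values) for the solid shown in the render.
Reading the render: the shape is a rectangular box, roughly 14 × 18 mm footprint and 28 mm tall (dimensions read to the nearest mm from the axis ticks). For the g-code, the solid's height is divided into equal slices at the stated Δz and each level perimeter traced with G1 moves after a G0 lift.

; perimeter-only toolpath
G21 ; units = mm
G90 ; absolute positioning
G28 ; home
; layer 1
G0 Z9.3
G0 X0.0 Y0.0
G1 X14.0 Y0.0
G1 X14.0 Y18.0
G1 X0.0 Y18.0
G1 X0.0 Y0.0
; layer 2
G0 Z18.7
G0 X0.0 Y0.0
G1 X14.0 Y0.0
G1 X14.0 Y18.0
G1 X0.0 Y18.0
G1 X0.0 Y0.0
; layer 3
G0 Z28.0
G0 X0.0 Y0.0
G1 X14.0 Y0.0
G1 X14.0 Y18.0
G1 X0.0 Y18.0
G1 X0.0 Y0.0
M2 ; end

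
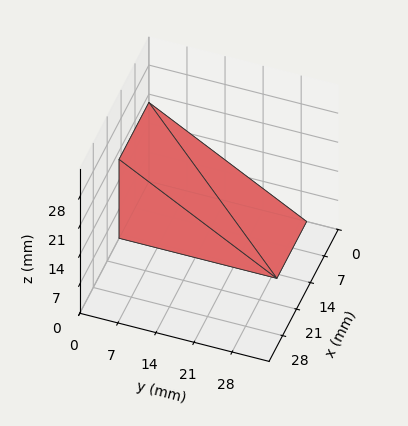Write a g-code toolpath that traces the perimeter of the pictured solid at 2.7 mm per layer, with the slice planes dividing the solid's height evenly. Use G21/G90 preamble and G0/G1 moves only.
Reading the render: the shape is a wedge (ramp): 15 × 29 mm base, rising to 19 mm along the y=0 edge and sloping linearly to z=0 at y=29 (dimensions read to the nearest mm from the axis ticks). For the g-code, the solid's height is divided into equal slices at the stated Δz and each level perimeter traced with G1 moves after a G0 lift.

; perimeter-only toolpath
G21 ; units = mm
G90 ; absolute positioning
G28 ; home
; layer 1
G0 Z2.7
G0 X0.0 Y0.0
G1 X15.0 Y0.0
G1 X15.0 Y24.9
G1 X0.0 Y24.9
G1 X0.0 Y0.0
; layer 2
G0 Z5.4
G0 X0.0 Y0.0
G1 X15.0 Y0.0
G1 X15.0 Y20.7
G1 X0.0 Y20.7
G1 X0.0 Y0.0
; layer 3
G0 Z8.1
G0 X0.0 Y0.0
G1 X15.0 Y0.0
G1 X15.0 Y16.6
G1 X0.0 Y16.6
G1 X0.0 Y0.0
; layer 4
G0 Z10.9
G0 X0.0 Y0.0
G1 X15.0 Y0.0
G1 X15.0 Y12.4
G1 X0.0 Y12.4
G1 X0.0 Y0.0
; layer 5
G0 Z13.6
G0 X0.0 Y0.0
G1 X15.0 Y0.0
G1 X15.0 Y8.3
G1 X0.0 Y8.3
G1 X0.0 Y0.0
; layer 6
G0 Z16.3
G0 X0.0 Y0.0
G1 X15.0 Y0.0
G1 X15.0 Y4.1
G1 X0.0 Y4.1
G1 X0.0 Y0.0
M2 ; end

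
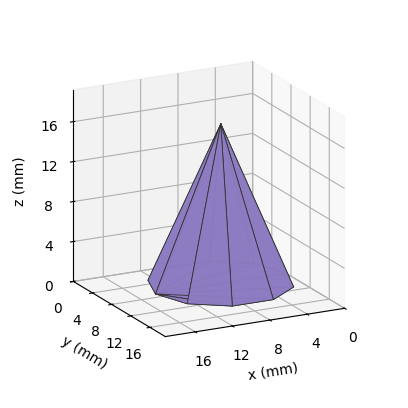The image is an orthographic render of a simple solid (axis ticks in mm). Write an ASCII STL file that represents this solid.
Reading the render: the shape is a regular 10-sided pyramid, base circumscribed radius ≈ 7 mm, apex at z ≈ 16 mm (dimensions read to the nearest mm from the axis ticks). For the STL, each face is triangulated and given an outward normal.

solid part
  facet normal 0.0000 0.0000 -1.0000
    outer loop
      vertex 9.2 13.7 0.0
      vertex 12.7 11.1 0.0
      vertex 14.0 7.0 0.0
    endloop
  endfacet
  facet normal 0.0000 0.0000 -1.0000
    outer loop
      vertex 4.8 13.7 0.0
      vertex 9.2 13.7 0.0
      vertex 14.0 7.0 0.0
    endloop
  endfacet
  facet normal 0.0000 0.0000 -1.0000
    outer loop
      vertex 1.3 11.1 0.0
      vertex 4.8 13.7 0.0
      vertex 14.0 7.0 0.0
    endloop
  endfacet
  facet normal 0.0000 0.0000 -1.0000
    outer loop
      vertex 0.0 7.0 0.0
      vertex 1.3 11.1 0.0
      vertex 14.0 7.0 0.0
    endloop
  endfacet
  facet normal 0.0000 0.0000 -1.0000
    outer loop
      vertex 1.3 2.9 0.0
      vertex 0.0 7.0 0.0
      vertex 14.0 7.0 0.0
    endloop
  endfacet
  facet normal 0.0000 0.0000 -1.0000
    outer loop
      vertex 4.8 0.3 0.0
      vertex 1.3 2.9 0.0
      vertex 14.0 7.0 0.0
    endloop
  endfacet
  facet normal 0.0000 0.0000 -1.0000
    outer loop
      vertex 9.2 0.3 0.0
      vertex 4.8 0.3 0.0
      vertex 14.0 7.0 0.0
    endloop
  endfacet
  facet normal 0.0000 0.0000 -1.0000
    outer loop
      vertex 12.7 2.9 0.0
      vertex 9.2 0.3 0.0
      vertex 14.0 7.0 0.0
    endloop
  endfacet
  facet normal 0.8798 0.2790 0.3849
    outer loop
      vertex 14.0 7.0 0.0
      vertex 12.7 11.1 0.0
      vertex 7.0 7.0 16.0
    endloop
  endfacet
  facet normal 0.5502 0.7406 0.3858
    outer loop
      vertex 12.7 11.1 0.0
      vertex 9.2 13.7 0.0
      vertex 7.0 7.0 16.0
    endloop
  endfacet
  facet normal 0.0000 0.9224 0.3863
    outer loop
      vertex 9.2 13.7 0.0
      vertex 4.8 13.7 0.0
      vertex 7.0 7.0 16.0
    endloop
  endfacet
  facet normal -0.5502 0.7406 0.3858
    outer loop
      vertex 4.8 13.7 0.0
      vertex 1.3 11.1 0.0
      vertex 7.0 7.0 16.0
    endloop
  endfacet
  facet normal -0.8798 0.2790 0.3849
    outer loop
      vertex 1.3 11.1 0.0
      vertex 0.0 7.0 0.0
      vertex 7.0 7.0 16.0
    endloop
  endfacet
  facet normal -0.8798 -0.2790 0.3849
    outer loop
      vertex 0.0 7.0 0.0
      vertex 1.3 2.9 0.0
      vertex 7.0 7.0 16.0
    endloop
  endfacet
  facet normal -0.5502 -0.7406 0.3858
    outer loop
      vertex 1.3 2.9 0.0
      vertex 4.8 0.3 0.0
      vertex 7.0 7.0 16.0
    endloop
  endfacet
  facet normal 0.0000 -0.9224 0.3863
    outer loop
      vertex 4.8 0.3 0.0
      vertex 9.2 0.3 0.0
      vertex 7.0 7.0 16.0
    endloop
  endfacet
  facet normal 0.5502 -0.7406 0.3858
    outer loop
      vertex 9.2 0.3 0.0
      vertex 12.7 2.9 0.0
      vertex 7.0 7.0 16.0
    endloop
  endfacet
  facet normal 0.8798 -0.2790 0.3849
    outer loop
      vertex 12.7 2.9 0.0
      vertex 14.0 7.0 0.0
      vertex 7.0 7.0 16.0
    endloop
  endfacet
endsolid part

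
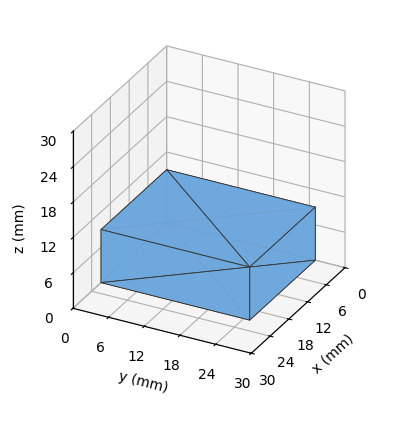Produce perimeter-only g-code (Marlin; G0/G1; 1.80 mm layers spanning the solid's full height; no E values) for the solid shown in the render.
Reading the render: the shape is a rectangular box, roughly 21 × 25 mm footprint and 9 mm tall (dimensions read to the nearest mm from the axis ticks). For the g-code, the solid's height is divided into equal slices at the stated Δz and each level perimeter traced with G1 moves after a G0 lift.

; perimeter-only toolpath
G21 ; units = mm
G90 ; absolute positioning
G28 ; home
; layer 1
G0 Z1.80
G0 X0.00 Y0.00
G1 X21.00 Y0.00
G1 X21.00 Y25.00
G1 X0.00 Y25.00
G1 X0.00 Y0.00
; layer 2
G0 Z3.60
G0 X0.00 Y0.00
G1 X21.00 Y0.00
G1 X21.00 Y25.00
G1 X0.00 Y25.00
G1 X0.00 Y0.00
; layer 3
G0 Z5.40
G0 X0.00 Y0.00
G1 X21.00 Y0.00
G1 X21.00 Y25.00
G1 X0.00 Y25.00
G1 X0.00 Y0.00
; layer 4
G0 Z7.20
G0 X0.00 Y0.00
G1 X21.00 Y0.00
G1 X21.00 Y25.00
G1 X0.00 Y25.00
G1 X0.00 Y0.00
; layer 5
G0 Z9.00
G0 X0.00 Y0.00
G1 X21.00 Y0.00
G1 X21.00 Y25.00
G1 X0.00 Y25.00
G1 X0.00 Y0.00
M2 ; end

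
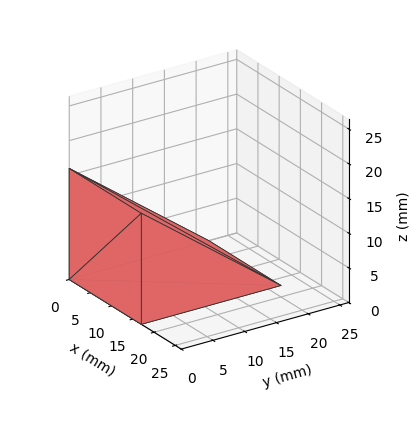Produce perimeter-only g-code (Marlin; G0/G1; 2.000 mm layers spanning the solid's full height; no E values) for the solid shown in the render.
Reading the render: the shape is a wedge (ramp): 17 × 22 mm base, rising to 16 mm along the y=0 edge and sloping linearly to z=0 at y=22 (dimensions read to the nearest mm from the axis ticks). For the g-code, the solid's height is divided into equal slices at the stated Δz and each level perimeter traced with G1 moves after a G0 lift.

; perimeter-only toolpath
G21 ; units = mm
G90 ; absolute positioning
G28 ; home
; layer 1
G0 Z2.000
G0 X0.000 Y0.000
G1 X17.000 Y0.000
G1 X17.000 Y19.250
G1 X0.000 Y19.250
G1 X0.000 Y0.000
; layer 2
G0 Z4.000
G0 X0.000 Y0.000
G1 X17.000 Y0.000
G1 X17.000 Y16.500
G1 X0.000 Y16.500
G1 X0.000 Y0.000
; layer 3
G0 Z6.000
G0 X0.000 Y0.000
G1 X17.000 Y0.000
G1 X17.000 Y13.750
G1 X0.000 Y13.750
G1 X0.000 Y0.000
; layer 4
G0 Z8.000
G0 X0.000 Y0.000
G1 X17.000 Y0.000
G1 X17.000 Y11.000
G1 X0.000 Y11.000
G1 X0.000 Y0.000
; layer 5
G0 Z10.000
G0 X0.000 Y0.000
G1 X17.000 Y0.000
G1 X17.000 Y8.250
G1 X0.000 Y8.250
G1 X0.000 Y0.000
; layer 6
G0 Z12.000
G0 X0.000 Y0.000
G1 X17.000 Y0.000
G1 X17.000 Y5.500
G1 X0.000 Y5.500
G1 X0.000 Y0.000
; layer 7
G0 Z14.000
G0 X0.000 Y0.000
G1 X17.000 Y0.000
G1 X17.000 Y2.750
G1 X0.000 Y2.750
G1 X0.000 Y0.000
M2 ; end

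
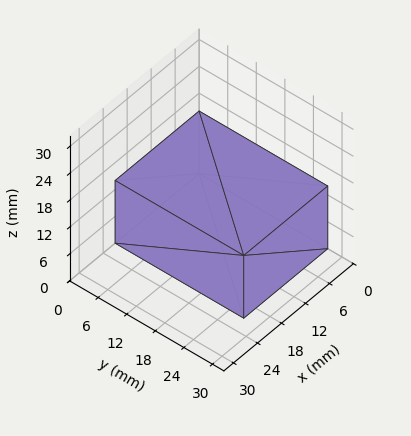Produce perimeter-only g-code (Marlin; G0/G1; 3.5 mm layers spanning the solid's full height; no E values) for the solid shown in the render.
Reading the render: the shape is a rectangular box, roughly 21 × 27 mm footprint and 14 mm tall (dimensions read to the nearest mm from the axis ticks). For the g-code, the solid's height is divided into equal slices at the stated Δz and each level perimeter traced with G1 moves after a G0 lift.

; perimeter-only toolpath
G21 ; units = mm
G90 ; absolute positioning
G28 ; home
; layer 1
G0 Z3.5
G0 X0.0 Y0.0
G1 X21.0 Y0.0
G1 X21.0 Y27.0
G1 X0.0 Y27.0
G1 X0.0 Y0.0
; layer 2
G0 Z7.0
G0 X0.0 Y0.0
G1 X21.0 Y0.0
G1 X21.0 Y27.0
G1 X0.0 Y27.0
G1 X0.0 Y0.0
; layer 3
G0 Z10.5
G0 X0.0 Y0.0
G1 X21.0 Y0.0
G1 X21.0 Y27.0
G1 X0.0 Y27.0
G1 X0.0 Y0.0
; layer 4
G0 Z14.0
G0 X0.0 Y0.0
G1 X21.0 Y0.0
G1 X21.0 Y27.0
G1 X0.0 Y27.0
G1 X0.0 Y0.0
M2 ; end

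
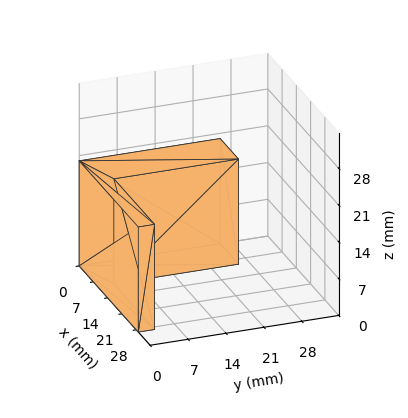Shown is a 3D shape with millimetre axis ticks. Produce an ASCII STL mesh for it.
Reading the render: the shape is an L-shaped prism: outer 29 × 26 mm, arm thicknesses ≈ 3 mm (horizontal) and 9 mm (vertical), extruded 20 mm in z (dimensions read to the nearest mm from the axis ticks). For the STL, each face is triangulated and given an outward normal.

solid part
  facet normal 0.0000 0.0000 -1.0000
    outer loop
      vertex 29.00 3.00 0.00
      vertex 29.00 0.00 0.00
      vertex 0.00 0.00 0.00
    endloop
  endfacet
  facet normal 0.0000 0.0000 -1.0000
    outer loop
      vertex 9.00 3.00 0.00
      vertex 29.00 3.00 0.00
      vertex 0.00 0.00 0.00
    endloop
  endfacet
  facet normal 0.0000 0.0000 -1.0000
    outer loop
      vertex 9.00 26.00 0.00
      vertex 9.00 3.00 0.00
      vertex 0.00 0.00 0.00
    endloop
  endfacet
  facet normal 0.0000 0.0000 -1.0000
    outer loop
      vertex 0.00 26.00 0.00
      vertex 9.00 26.00 0.00
      vertex 0.00 0.00 0.00
    endloop
  endfacet
  facet normal 0.0000 0.0000 1.0000
    outer loop
      vertex 0.00 0.00 20.00
      vertex 29.00 0.00 20.00
      vertex 29.00 3.00 20.00
    endloop
  endfacet
  facet normal 0.0000 0.0000 1.0000
    outer loop
      vertex 0.00 0.00 20.00
      vertex 29.00 3.00 20.00
      vertex 9.00 3.00 20.00
    endloop
  endfacet
  facet normal 0.0000 0.0000 1.0000
    outer loop
      vertex 0.00 0.00 20.00
      vertex 9.00 3.00 20.00
      vertex 9.00 26.00 20.00
    endloop
  endfacet
  facet normal 0.0000 0.0000 1.0000
    outer loop
      vertex 0.00 0.00 20.00
      vertex 9.00 26.00 20.00
      vertex 0.00 26.00 20.00
    endloop
  endfacet
  facet normal 0.0000 -1.0000 0.0000
    outer loop
      vertex 0.00 0.00 0.00
      vertex 29.00 0.00 0.00
      vertex 29.00 0.00 20.00
    endloop
  endfacet
  facet normal 0.0000 -1.0000 0.0000
    outer loop
      vertex 0.00 0.00 0.00
      vertex 29.00 0.00 20.00
      vertex 0.00 0.00 20.00
    endloop
  endfacet
  facet normal 1.0000 0.0000 0.0000
    outer loop
      vertex 29.00 0.00 0.00
      vertex 29.00 3.00 0.00
      vertex 29.00 3.00 20.00
    endloop
  endfacet
  facet normal 1.0000 0.0000 0.0000
    outer loop
      vertex 29.00 0.00 0.00
      vertex 29.00 3.00 20.00
      vertex 29.00 0.00 20.00
    endloop
  endfacet
  facet normal 0.0000 1.0000 0.0000
    outer loop
      vertex 29.00 3.00 0.00
      vertex 9.00 3.00 0.00
      vertex 9.00 3.00 20.00
    endloop
  endfacet
  facet normal 0.0000 1.0000 0.0000
    outer loop
      vertex 29.00 3.00 0.00
      vertex 9.00 3.00 20.00
      vertex 29.00 3.00 20.00
    endloop
  endfacet
  facet normal 1.0000 0.0000 0.0000
    outer loop
      vertex 9.00 3.00 0.00
      vertex 9.00 26.00 0.00
      vertex 9.00 26.00 20.00
    endloop
  endfacet
  facet normal 1.0000 0.0000 0.0000
    outer loop
      vertex 9.00 3.00 0.00
      vertex 9.00 26.00 20.00
      vertex 9.00 3.00 20.00
    endloop
  endfacet
  facet normal 0.0000 1.0000 0.0000
    outer loop
      vertex 9.00 26.00 0.00
      vertex 0.00 26.00 0.00
      vertex 0.00 26.00 20.00
    endloop
  endfacet
  facet normal 0.0000 1.0000 0.0000
    outer loop
      vertex 9.00 26.00 0.00
      vertex 0.00 26.00 20.00
      vertex 9.00 26.00 20.00
    endloop
  endfacet
  facet normal -1.0000 0.0000 0.0000
    outer loop
      vertex 0.00 26.00 0.00
      vertex 0.00 0.00 0.00
      vertex 0.00 0.00 20.00
    endloop
  endfacet
  facet normal -1.0000 0.0000 0.0000
    outer loop
      vertex 0.00 26.00 0.00
      vertex 0.00 0.00 20.00
      vertex 0.00 26.00 20.00
    endloop
  endfacet
endsolid part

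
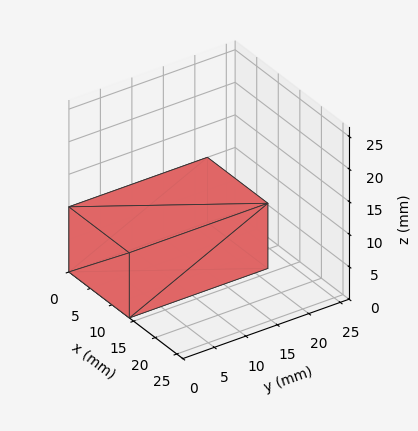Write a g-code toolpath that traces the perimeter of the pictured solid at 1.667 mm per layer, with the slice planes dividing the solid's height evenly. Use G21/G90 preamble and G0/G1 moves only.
Reading the render: the shape is a rectangular box, roughly 14 × 22 mm footprint and 10 mm tall (dimensions read to the nearest mm from the axis ticks). For the g-code, the solid's height is divided into equal slices at the stated Δz and each level perimeter traced with G1 moves after a G0 lift.

; perimeter-only toolpath
G21 ; units = mm
G90 ; absolute positioning
G28 ; home
; layer 1
G0 Z1.667
G0 X0.000 Y0.000
G1 X14.000 Y0.000
G1 X14.000 Y22.000
G1 X0.000 Y22.000
G1 X0.000 Y0.000
; layer 2
G0 Z3.333
G0 X0.000 Y0.000
G1 X14.000 Y0.000
G1 X14.000 Y22.000
G1 X0.000 Y22.000
G1 X0.000 Y0.000
; layer 3
G0 Z5.000
G0 X0.000 Y0.000
G1 X14.000 Y0.000
G1 X14.000 Y22.000
G1 X0.000 Y22.000
G1 X0.000 Y0.000
; layer 4
G0 Z6.667
G0 X0.000 Y0.000
G1 X14.000 Y0.000
G1 X14.000 Y22.000
G1 X0.000 Y22.000
G1 X0.000 Y0.000
; layer 5
G0 Z8.333
G0 X0.000 Y0.000
G1 X14.000 Y0.000
G1 X14.000 Y22.000
G1 X0.000 Y22.000
G1 X0.000 Y0.000
; layer 6
G0 Z10.000
G0 X0.000 Y0.000
G1 X14.000 Y0.000
G1 X14.000 Y22.000
G1 X0.000 Y22.000
G1 X0.000 Y0.000
M2 ; end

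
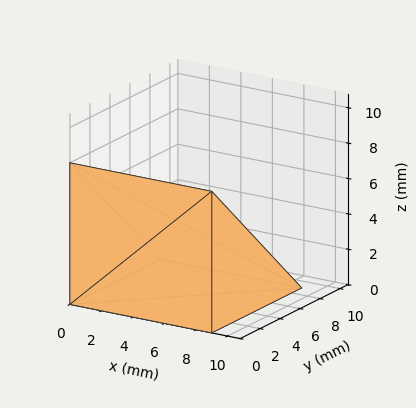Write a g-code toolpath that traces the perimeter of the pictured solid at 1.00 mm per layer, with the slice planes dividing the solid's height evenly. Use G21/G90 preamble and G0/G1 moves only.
Reading the render: the shape is a wedge (ramp): 9 × 9 mm base, rising to 8 mm along the y=0 edge and sloping linearly to z=0 at y=9 (dimensions read to the nearest mm from the axis ticks). For the g-code, the solid's height is divided into equal slices at the stated Δz and each level perimeter traced with G1 moves after a G0 lift.

; perimeter-only toolpath
G21 ; units = mm
G90 ; absolute positioning
G28 ; home
; layer 1
G0 Z1.00
G0 X0.00 Y0.00
G1 X9.00 Y0.00
G1 X9.00 Y7.88
G1 X0.00 Y7.88
G1 X0.00 Y0.00
; layer 2
G0 Z2.00
G0 X0.00 Y0.00
G1 X9.00 Y0.00
G1 X9.00 Y6.75
G1 X0.00 Y6.75
G1 X0.00 Y0.00
; layer 3
G0 Z3.00
G0 X0.00 Y0.00
G1 X9.00 Y0.00
G1 X9.00 Y5.62
G1 X0.00 Y5.62
G1 X0.00 Y0.00
; layer 4
G0 Z4.00
G0 X0.00 Y0.00
G1 X9.00 Y0.00
G1 X9.00 Y4.50
G1 X0.00 Y4.50
G1 X0.00 Y0.00
; layer 5
G0 Z5.00
G0 X0.00 Y0.00
G1 X9.00 Y0.00
G1 X9.00 Y3.38
G1 X0.00 Y3.38
G1 X0.00 Y0.00
; layer 6
G0 Z6.00
G0 X0.00 Y0.00
G1 X9.00 Y0.00
G1 X9.00 Y2.25
G1 X0.00 Y2.25
G1 X0.00 Y0.00
; layer 7
G0 Z7.00
G0 X0.00 Y0.00
G1 X9.00 Y0.00
G1 X9.00 Y1.12
G1 X0.00 Y1.12
G1 X0.00 Y0.00
M2 ; end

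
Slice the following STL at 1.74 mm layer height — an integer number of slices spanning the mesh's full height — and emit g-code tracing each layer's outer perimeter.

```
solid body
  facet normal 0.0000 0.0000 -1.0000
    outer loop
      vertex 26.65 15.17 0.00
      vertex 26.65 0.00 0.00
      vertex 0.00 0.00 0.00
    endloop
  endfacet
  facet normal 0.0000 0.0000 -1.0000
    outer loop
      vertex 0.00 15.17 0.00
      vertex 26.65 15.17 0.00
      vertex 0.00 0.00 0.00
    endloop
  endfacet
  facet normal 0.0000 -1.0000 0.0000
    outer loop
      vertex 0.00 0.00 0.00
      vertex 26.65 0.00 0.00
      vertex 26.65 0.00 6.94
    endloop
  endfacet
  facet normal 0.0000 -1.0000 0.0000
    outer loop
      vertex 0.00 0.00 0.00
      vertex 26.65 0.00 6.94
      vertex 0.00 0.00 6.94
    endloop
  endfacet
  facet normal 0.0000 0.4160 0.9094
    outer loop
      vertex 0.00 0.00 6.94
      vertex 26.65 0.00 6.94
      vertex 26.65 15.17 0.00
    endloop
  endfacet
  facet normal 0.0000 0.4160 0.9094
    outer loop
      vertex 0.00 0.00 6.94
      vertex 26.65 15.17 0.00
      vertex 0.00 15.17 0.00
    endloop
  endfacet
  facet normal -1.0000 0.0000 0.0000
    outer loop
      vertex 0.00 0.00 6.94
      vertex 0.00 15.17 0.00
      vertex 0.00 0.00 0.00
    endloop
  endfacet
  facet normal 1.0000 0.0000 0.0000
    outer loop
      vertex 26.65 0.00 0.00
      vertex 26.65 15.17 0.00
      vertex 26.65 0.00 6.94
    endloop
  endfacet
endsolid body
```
; perimeter-only toolpath
G21 ; units = mm
G90 ; absolute positioning
G28 ; home
; layer 1
G0 Z1.74
G0 X0.00 Y0.00
G1 X26.65 Y0.00
G1 X26.65 Y11.38
G1 X0.00 Y11.38
G1 X0.00 Y0.00
; layer 2
G0 Z3.47
G0 X0.00 Y0.00
G1 X26.65 Y0.00
G1 X26.65 Y7.58
G1 X0.00 Y7.58
G1 X0.00 Y0.00
; layer 3
G0 Z5.21
G0 X0.00 Y0.00
G1 X26.65 Y0.00
G1 X26.65 Y3.79
G1 X0.00 Y3.79
G1 X0.00 Y0.00
M2 ; end

The solid is a wedge (ramp): 26.6 × 15.2 mm base, rising to 6.94 mm along the y=0 edge and sloping linearly to z=0 at y=15.2. Slicing at Δz = 1.74 mm — 4 equal slices spanning the solid's height, so layer i sits at z = i·h/4 — gives 3 non-empty perimeters. Each is a 4-segment closed polygon; G0 lifts to the layer z and rapids to the start vertex, then G1 traces the edges. The cross-section shrinks linearly with z (the slice at the apex is degenerate and omitted).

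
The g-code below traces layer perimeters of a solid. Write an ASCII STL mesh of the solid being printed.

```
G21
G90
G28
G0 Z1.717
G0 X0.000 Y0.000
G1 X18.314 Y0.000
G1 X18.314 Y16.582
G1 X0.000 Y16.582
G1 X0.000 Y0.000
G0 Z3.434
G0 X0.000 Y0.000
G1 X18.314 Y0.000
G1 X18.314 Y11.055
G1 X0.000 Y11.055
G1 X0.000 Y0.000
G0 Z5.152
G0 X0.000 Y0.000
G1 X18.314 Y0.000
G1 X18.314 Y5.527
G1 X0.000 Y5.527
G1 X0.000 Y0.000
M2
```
solid part
  facet normal 0.0000 0.0000 -1.0000
    outer loop
      vertex 18.314 22.109 0.000
      vertex 18.314 0.000 0.000
      vertex 0.000 0.000 0.000
    endloop
  endfacet
  facet normal 0.0000 0.0000 -1.0000
    outer loop
      vertex 0.000 22.109 0.000
      vertex 18.314 22.109 0.000
      vertex 0.000 0.000 0.000
    endloop
  endfacet
  facet normal 0.0000 -1.0000 0.0000
    outer loop
      vertex 0.000 0.000 0.000
      vertex 18.314 0.000 0.000
      vertex 18.314 0.000 6.869
    endloop
  endfacet
  facet normal 0.0000 -1.0000 0.0000
    outer loop
      vertex 0.000 0.000 0.000
      vertex 18.314 0.000 6.869
      vertex 0.000 0.000 6.869
    endloop
  endfacet
  facet normal 0.0000 0.2967 0.9550
    outer loop
      vertex 0.000 0.000 6.869
      vertex 18.314 0.000 6.869
      vertex 18.314 22.109 0.000
    endloop
  endfacet
  facet normal 0.0000 0.2967 0.9550
    outer loop
      vertex 0.000 0.000 6.869
      vertex 18.314 22.109 0.000
      vertex 0.000 22.109 0.000
    endloop
  endfacet
  facet normal -1.0000 0.0000 0.0000
    outer loop
      vertex 0.000 0.000 6.869
      vertex 0.000 22.109 0.000
      vertex 0.000 0.000 0.000
    endloop
  endfacet
  facet normal 1.0000 0.0000 0.0000
    outer loop
      vertex 18.314 0.000 0.000
      vertex 18.314 22.109 0.000
      vertex 18.314 0.000 6.869
    endloop
  endfacet
endsolid part

The G0 Z moves step by Δz≈1.717 mm. The G1 loops shrink linearly with z, so the solid tapers from its base footprint up to z≈6.87. Closing with a flat bottom cap and the tapered top and triangulating gives 8 facets — a wedge (ramp): 18.3 × 22.1 mm base, rising to 6.87 mm along the y=0 edge and sloping linearly to z=0 at y=22.1.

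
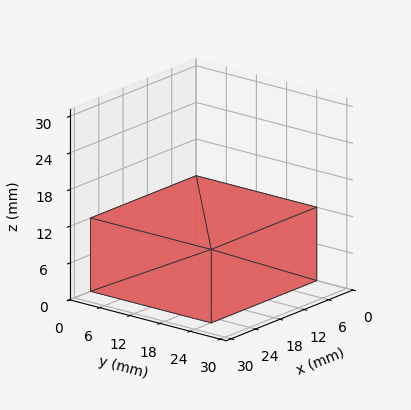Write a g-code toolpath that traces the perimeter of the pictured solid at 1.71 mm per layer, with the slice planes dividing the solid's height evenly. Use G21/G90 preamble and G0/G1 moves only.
Reading the render: the shape is a rectangular box, roughly 26 × 24 mm footprint and 12 mm tall (dimensions read to the nearest mm from the axis ticks). For the g-code, the solid's height is divided into equal slices at the stated Δz and each level perimeter traced with G1 moves after a G0 lift.

; perimeter-only toolpath
G21 ; units = mm
G90 ; absolute positioning
G28 ; home
; layer 1
G0 Z1.71
G0 X0.00 Y0.00
G1 X26.00 Y0.00
G1 X26.00 Y24.00
G1 X0.00 Y24.00
G1 X0.00 Y0.00
; layer 2
G0 Z3.43
G0 X0.00 Y0.00
G1 X26.00 Y0.00
G1 X26.00 Y24.00
G1 X0.00 Y24.00
G1 X0.00 Y0.00
; layer 3
G0 Z5.14
G0 X0.00 Y0.00
G1 X26.00 Y0.00
G1 X26.00 Y24.00
G1 X0.00 Y24.00
G1 X0.00 Y0.00
; layer 4
G0 Z6.86
G0 X0.00 Y0.00
G1 X26.00 Y0.00
G1 X26.00 Y24.00
G1 X0.00 Y24.00
G1 X0.00 Y0.00
; layer 5
G0 Z8.57
G0 X0.00 Y0.00
G1 X26.00 Y0.00
G1 X26.00 Y24.00
G1 X0.00 Y24.00
G1 X0.00 Y0.00
; layer 6
G0 Z10.29
G0 X0.00 Y0.00
G1 X26.00 Y0.00
G1 X26.00 Y24.00
G1 X0.00 Y24.00
G1 X0.00 Y0.00
; layer 7
G0 Z12.00
G0 X0.00 Y0.00
G1 X26.00 Y0.00
G1 X26.00 Y24.00
G1 X0.00 Y24.00
G1 X0.00 Y0.00
M2 ; end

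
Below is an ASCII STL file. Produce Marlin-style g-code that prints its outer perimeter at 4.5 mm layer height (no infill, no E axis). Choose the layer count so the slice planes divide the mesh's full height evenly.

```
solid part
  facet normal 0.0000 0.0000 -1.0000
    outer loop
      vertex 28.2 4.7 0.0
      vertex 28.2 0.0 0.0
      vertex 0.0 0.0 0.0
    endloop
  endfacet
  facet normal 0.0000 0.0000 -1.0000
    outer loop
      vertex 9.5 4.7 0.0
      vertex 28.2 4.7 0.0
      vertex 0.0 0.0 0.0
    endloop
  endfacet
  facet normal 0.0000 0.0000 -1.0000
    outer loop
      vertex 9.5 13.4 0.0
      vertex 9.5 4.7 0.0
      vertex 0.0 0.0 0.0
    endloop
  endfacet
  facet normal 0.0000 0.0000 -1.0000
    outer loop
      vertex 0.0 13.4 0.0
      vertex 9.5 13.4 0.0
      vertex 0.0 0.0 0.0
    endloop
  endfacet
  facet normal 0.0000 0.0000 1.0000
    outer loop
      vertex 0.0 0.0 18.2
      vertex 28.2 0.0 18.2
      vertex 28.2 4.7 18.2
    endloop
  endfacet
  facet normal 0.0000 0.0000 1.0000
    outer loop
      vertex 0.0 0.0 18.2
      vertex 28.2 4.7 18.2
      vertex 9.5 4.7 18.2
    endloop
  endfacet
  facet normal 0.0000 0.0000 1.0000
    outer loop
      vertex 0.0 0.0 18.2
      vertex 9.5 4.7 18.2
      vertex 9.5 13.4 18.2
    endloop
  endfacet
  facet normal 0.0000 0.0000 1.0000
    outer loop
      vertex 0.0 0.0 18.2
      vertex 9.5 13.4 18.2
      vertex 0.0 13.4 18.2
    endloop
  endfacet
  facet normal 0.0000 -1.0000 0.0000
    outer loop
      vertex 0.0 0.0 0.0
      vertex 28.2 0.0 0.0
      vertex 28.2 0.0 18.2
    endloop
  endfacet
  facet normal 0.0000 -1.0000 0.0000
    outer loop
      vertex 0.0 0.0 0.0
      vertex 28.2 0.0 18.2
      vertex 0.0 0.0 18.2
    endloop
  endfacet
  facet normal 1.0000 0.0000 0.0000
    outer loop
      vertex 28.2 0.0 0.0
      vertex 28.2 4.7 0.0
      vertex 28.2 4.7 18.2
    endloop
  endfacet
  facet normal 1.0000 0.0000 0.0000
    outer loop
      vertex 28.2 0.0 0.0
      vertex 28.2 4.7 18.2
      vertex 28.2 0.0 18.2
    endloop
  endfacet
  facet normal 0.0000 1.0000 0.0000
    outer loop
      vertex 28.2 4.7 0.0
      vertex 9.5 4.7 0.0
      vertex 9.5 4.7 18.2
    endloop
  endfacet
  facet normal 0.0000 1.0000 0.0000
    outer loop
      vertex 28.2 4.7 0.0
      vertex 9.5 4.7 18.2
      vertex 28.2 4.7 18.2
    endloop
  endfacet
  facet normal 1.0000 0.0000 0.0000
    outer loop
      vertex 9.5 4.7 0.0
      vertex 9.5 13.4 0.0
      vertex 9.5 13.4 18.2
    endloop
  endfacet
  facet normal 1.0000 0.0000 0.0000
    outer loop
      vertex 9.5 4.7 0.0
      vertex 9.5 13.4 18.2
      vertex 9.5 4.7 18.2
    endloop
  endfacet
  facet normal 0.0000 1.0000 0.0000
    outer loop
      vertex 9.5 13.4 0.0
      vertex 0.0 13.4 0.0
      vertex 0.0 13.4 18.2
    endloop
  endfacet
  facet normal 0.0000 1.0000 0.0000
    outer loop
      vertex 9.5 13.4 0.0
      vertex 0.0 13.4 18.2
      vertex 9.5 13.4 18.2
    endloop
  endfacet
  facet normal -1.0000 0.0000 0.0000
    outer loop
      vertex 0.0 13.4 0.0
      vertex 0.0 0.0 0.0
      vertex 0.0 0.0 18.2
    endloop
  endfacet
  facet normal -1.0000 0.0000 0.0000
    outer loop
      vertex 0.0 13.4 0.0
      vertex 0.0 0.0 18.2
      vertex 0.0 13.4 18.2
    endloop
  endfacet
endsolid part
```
; perimeter-only toolpath
G21 ; units = mm
G90 ; absolute positioning
G28 ; home
; layer 1
G0 Z4.5
G0 X0.0 Y0.0
G1 X28.2 Y0.0
G1 X28.2 Y4.7
G1 X9.5 Y4.7
G1 X9.5 Y13.4
G1 X0.0 Y13.4
G1 X0.0 Y0.0
; layer 2
G0 Z9.1
G0 X0.0 Y0.0
G1 X28.2 Y0.0
G1 X28.2 Y4.7
G1 X9.5 Y4.7
G1 X9.5 Y13.4
G1 X0.0 Y13.4
G1 X0.0 Y0.0
; layer 3
G0 Z13.6
G0 X0.0 Y0.0
G1 X28.2 Y0.0
G1 X28.2 Y4.7
G1 X9.5 Y4.7
G1 X9.5 Y13.4
G1 X0.0 Y13.4
G1 X0.0 Y0.0
; layer 4
G0 Z18.2
G0 X0.0 Y0.0
G1 X28.2 Y0.0
G1 X28.2 Y4.7
G1 X9.5 Y4.7
G1 X9.5 Y13.4
G1 X0.0 Y13.4
G1 X0.0 Y0.0
M2 ; end

The solid is an L-shaped prism: outer 28.2 × 13.4 mm, arm thicknesses ≈ 4.7 mm (horizontal) and 9.5 mm (vertical), extruded 18.2 mm in z. Slicing at Δz = 4.5 mm — 4 equal slices spanning the solid's height, so layer i sits at z = i·h/4 — gives 4 non-empty perimeters. Each is a 6-segment closed polygon; G0 lifts to the layer z and rapids to the start vertex, then G1 traces the edges.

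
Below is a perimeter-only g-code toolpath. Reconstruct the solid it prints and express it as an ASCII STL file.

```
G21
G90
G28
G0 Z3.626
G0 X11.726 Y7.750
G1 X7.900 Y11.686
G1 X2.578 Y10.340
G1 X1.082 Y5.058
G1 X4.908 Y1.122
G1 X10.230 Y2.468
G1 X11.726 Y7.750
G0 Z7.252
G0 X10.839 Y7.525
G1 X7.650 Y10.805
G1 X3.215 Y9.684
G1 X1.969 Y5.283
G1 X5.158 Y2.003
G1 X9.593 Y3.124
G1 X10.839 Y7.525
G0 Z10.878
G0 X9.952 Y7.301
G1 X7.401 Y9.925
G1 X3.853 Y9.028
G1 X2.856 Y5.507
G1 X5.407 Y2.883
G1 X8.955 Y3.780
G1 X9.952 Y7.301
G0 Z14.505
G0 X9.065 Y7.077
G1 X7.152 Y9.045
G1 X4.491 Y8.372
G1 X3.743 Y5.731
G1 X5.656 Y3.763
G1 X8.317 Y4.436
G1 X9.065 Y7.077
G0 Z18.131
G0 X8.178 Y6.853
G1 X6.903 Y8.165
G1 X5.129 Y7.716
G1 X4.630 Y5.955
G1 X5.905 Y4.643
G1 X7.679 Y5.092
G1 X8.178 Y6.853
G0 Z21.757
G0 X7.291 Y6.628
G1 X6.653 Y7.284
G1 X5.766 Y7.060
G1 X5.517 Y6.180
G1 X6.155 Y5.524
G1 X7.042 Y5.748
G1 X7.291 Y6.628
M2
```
solid part
  facet normal 0.0000 0.0000 -1.0000
    outer loop
      vertex 1.940 10.996 0.000
      vertex 8.149 12.566 0.000
      vertex 12.613 7.974 0.000
    endloop
  endfacet
  facet normal 0.0000 0.0000 -1.0000
    outer loop
      vertex 0.195 4.834 0.000
      vertex 1.940 10.996 0.000
      vertex 12.613 7.974 0.000
    endloop
  endfacet
  facet normal 0.0000 0.0000 -1.0000
    outer loop
      vertex 4.659 0.242 0.000
      vertex 0.195 4.834 0.000
      vertex 12.613 7.974 0.000
    endloop
  endfacet
  facet normal 0.0000 0.0000 -1.0000
    outer loop
      vertex 10.868 1.812 0.000
      vertex 4.659 0.242 0.000
      vertex 12.613 7.974 0.000
    endloop
  endfacet
  facet normal 0.7005 0.6810 0.2135
    outer loop
      vertex 12.613 7.974 0.000
      vertex 8.149 12.566 0.000
      vertex 6.404 6.404 25.383
    endloop
  endfacet
  facet normal -0.2395 0.9471 0.2135
    outer loop
      vertex 8.149 12.566 0.000
      vertex 1.940 10.996 0.000
      vertex 6.404 6.404 25.383
    endloop
  endfacet
  facet normal -0.9400 0.2662 0.2135
    outer loop
      vertex 1.940 10.996 0.000
      vertex 0.195 4.834 0.000
      vertex 6.404 6.404 25.383
    endloop
  endfacet
  facet normal -0.7005 -0.6810 0.2135
    outer loop
      vertex 0.195 4.834 0.000
      vertex 4.659 0.242 0.000
      vertex 6.404 6.404 25.383
    endloop
  endfacet
  facet normal 0.2395 -0.9471 0.2135
    outer loop
      vertex 4.659 0.242 0.000
      vertex 10.868 1.812 0.000
      vertex 6.404 6.404 25.383
    endloop
  endfacet
  facet normal 0.9400 -0.2662 0.2135
    outer loop
      vertex 10.868 1.812 0.000
      vertex 12.613 7.974 0.000
      vertex 6.404 6.404 25.383
    endloop
  endfacet
endsolid part

The G0 Z moves step by Δz≈3.626 mm. The G1 loops shrink linearly with z, so the solid tapers from its base footprint up to z≈25.4. Closing with a flat bottom cap and the tapered top and triangulating gives 10 facets — a regular 6-sided pyramid, base circumscribed radius ≈ 6.4 mm, apex at z ≈ 25.4 mm.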